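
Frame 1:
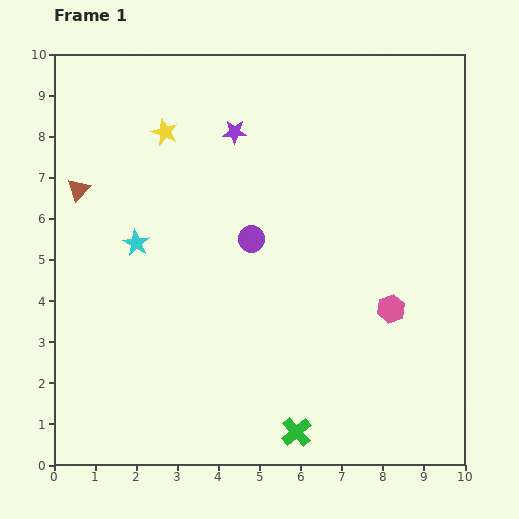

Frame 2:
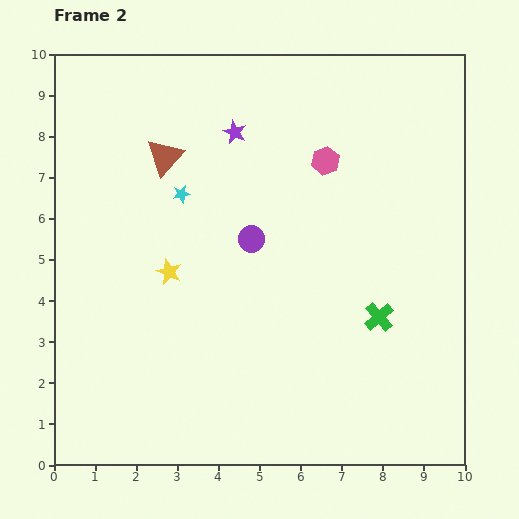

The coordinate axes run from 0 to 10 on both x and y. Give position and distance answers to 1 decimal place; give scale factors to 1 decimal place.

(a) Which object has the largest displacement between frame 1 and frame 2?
the pink hexagon

(moved 3.9; next 3.4)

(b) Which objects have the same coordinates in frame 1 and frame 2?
the purple circle, the purple star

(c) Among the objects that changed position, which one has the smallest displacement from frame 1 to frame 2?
the cyan star

(moved 1.6)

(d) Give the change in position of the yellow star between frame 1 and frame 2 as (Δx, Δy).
(0.1, -3.4)

The yellow star was at (2.7, 8.1) in frame 1 and (2.8, 4.7) in frame 2.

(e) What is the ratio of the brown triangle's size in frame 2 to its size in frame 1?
1.6×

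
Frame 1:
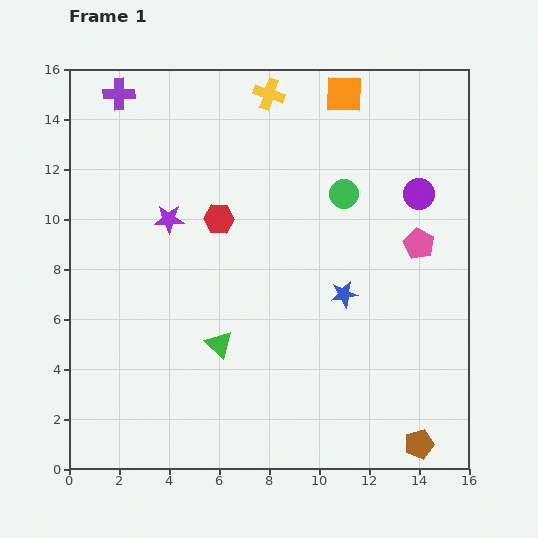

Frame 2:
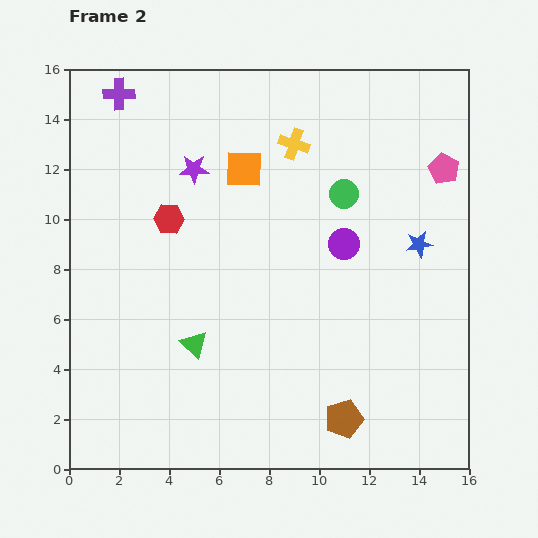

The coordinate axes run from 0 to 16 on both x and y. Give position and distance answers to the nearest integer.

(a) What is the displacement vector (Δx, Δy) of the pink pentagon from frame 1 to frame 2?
(1, 3)

The pink pentagon was at (14, 9) in frame 1 and (15, 12) in frame 2.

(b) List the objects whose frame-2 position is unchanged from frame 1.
the green circle, the purple cross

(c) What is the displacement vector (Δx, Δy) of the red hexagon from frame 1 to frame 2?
(-2, 0)

The red hexagon was at (6, 10) in frame 1 and (4, 10) in frame 2.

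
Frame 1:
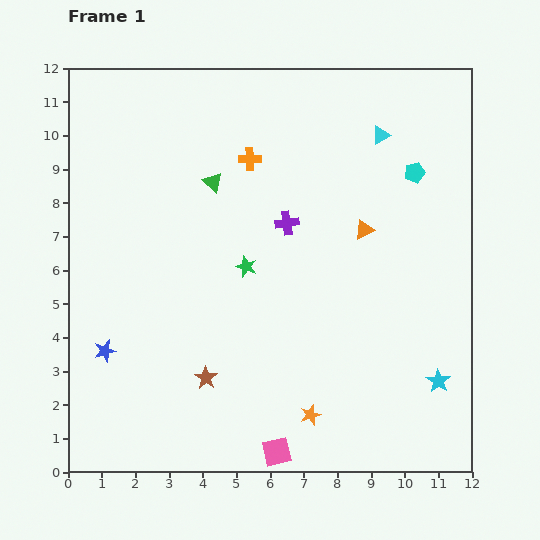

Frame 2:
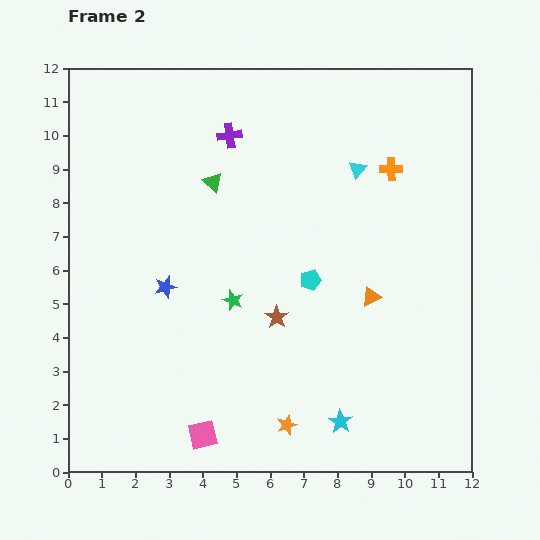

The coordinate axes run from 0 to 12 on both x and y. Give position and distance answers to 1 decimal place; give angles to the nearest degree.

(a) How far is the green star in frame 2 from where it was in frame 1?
1.1

The green star moved from (5.3, 6.1) to (4.9, 5.1), a distance of √(0.4² + 1.0²) ≈ 1.1.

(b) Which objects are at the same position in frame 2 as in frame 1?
the green triangle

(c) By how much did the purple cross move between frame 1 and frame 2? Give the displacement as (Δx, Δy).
(-1.7, 2.6)

The purple cross was at (6.5, 7.4) in frame 1 and (4.8, 10.0) in frame 2.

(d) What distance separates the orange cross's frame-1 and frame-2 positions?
4.2

The orange cross moved from (5.4, 9.3) to (9.6, 9.0), a distance of √(4.2² + 0.3²) ≈ 4.2.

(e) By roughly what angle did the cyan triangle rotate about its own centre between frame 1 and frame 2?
23° counter-clockwise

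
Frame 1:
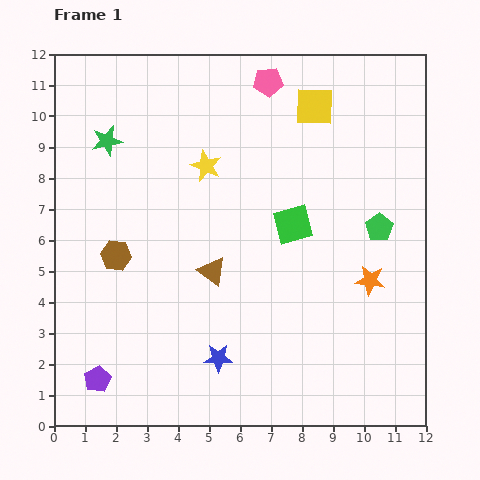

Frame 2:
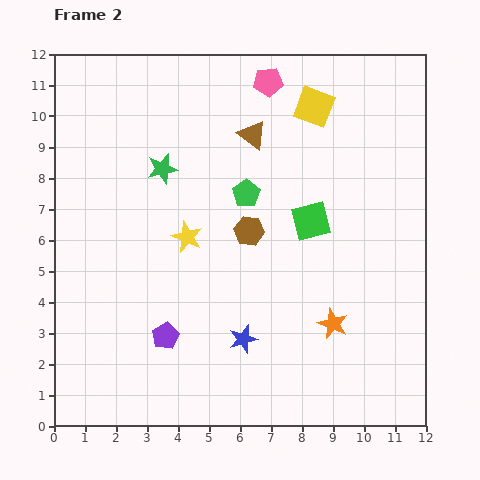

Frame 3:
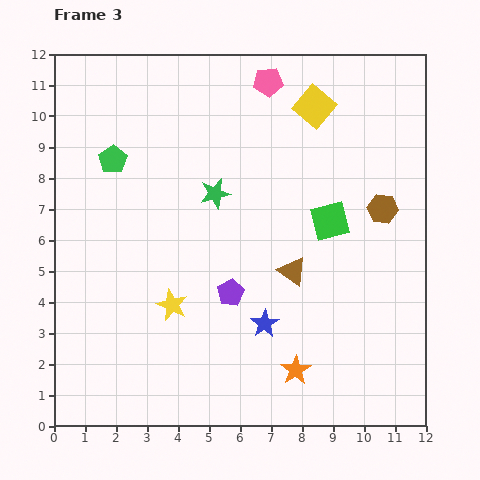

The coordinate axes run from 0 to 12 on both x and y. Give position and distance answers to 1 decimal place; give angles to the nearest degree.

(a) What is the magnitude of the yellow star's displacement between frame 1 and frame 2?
2.4

The yellow star moved from (4.9, 8.4) to (4.3, 6.1), a distance of √(0.6² + 2.3²) ≈ 2.4.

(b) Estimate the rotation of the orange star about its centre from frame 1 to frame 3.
31° clockwise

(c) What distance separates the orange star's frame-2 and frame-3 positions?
1.9

The orange star moved from (9.0, 3.3) to (7.8, 1.8), a distance of √(1.2² + 1.5²) ≈ 1.9.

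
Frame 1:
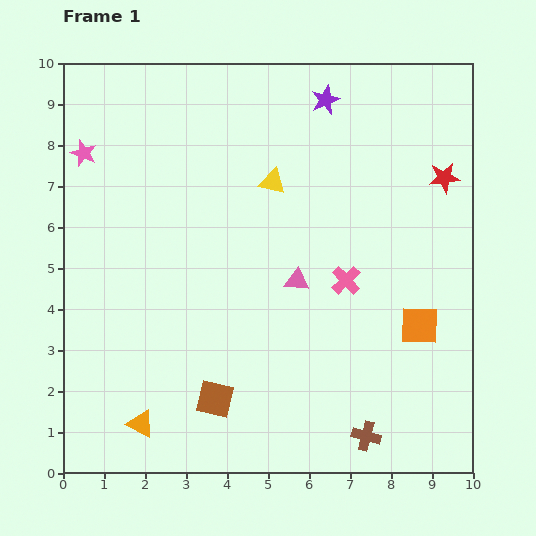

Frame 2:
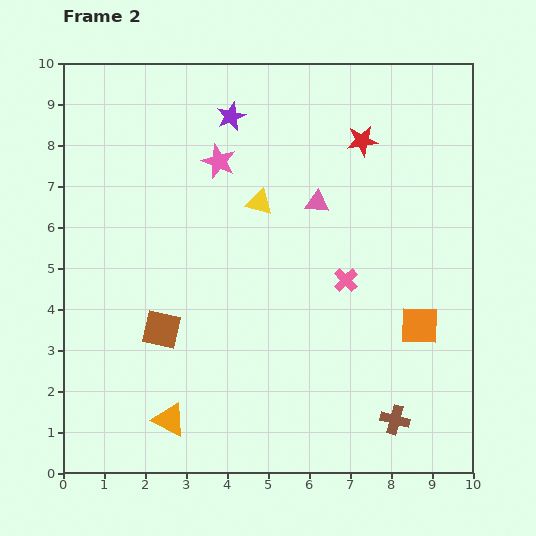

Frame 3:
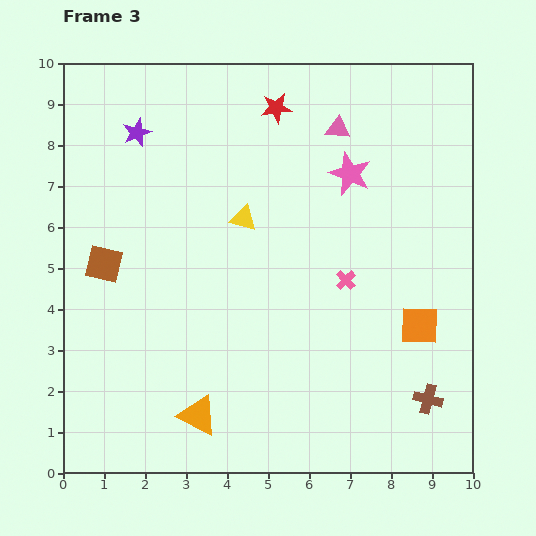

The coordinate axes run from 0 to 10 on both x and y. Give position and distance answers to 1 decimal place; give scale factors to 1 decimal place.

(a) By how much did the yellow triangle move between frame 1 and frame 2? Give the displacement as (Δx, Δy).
(-0.3, -0.5)

The yellow triangle was at (5.1, 7.1) in frame 1 and (4.8, 6.6) in frame 2.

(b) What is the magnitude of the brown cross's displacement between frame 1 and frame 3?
1.7

The brown cross moved from (7.4, 0.9) to (8.9, 1.8), a distance of √(1.5² + 0.9²) ≈ 1.7.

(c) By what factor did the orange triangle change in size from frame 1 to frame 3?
1.4×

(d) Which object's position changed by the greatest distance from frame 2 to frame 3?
the pink star

(moved 3.2; next 2.3)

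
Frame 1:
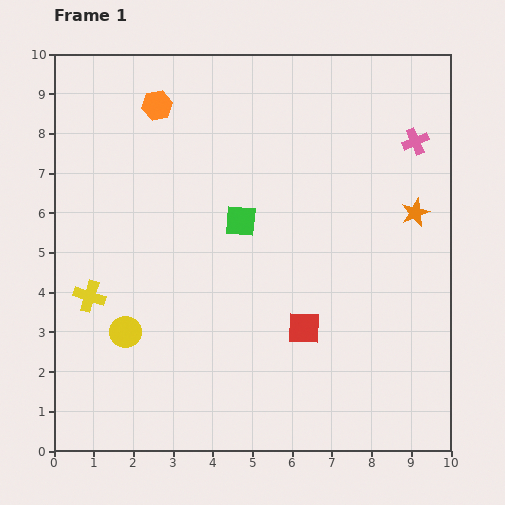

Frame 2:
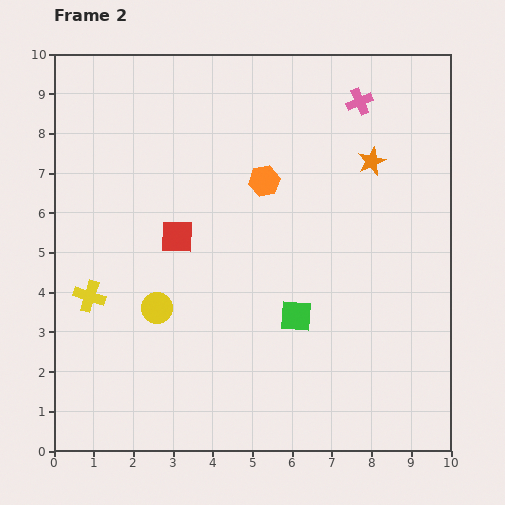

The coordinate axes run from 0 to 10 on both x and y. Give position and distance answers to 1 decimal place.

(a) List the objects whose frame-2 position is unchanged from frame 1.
the yellow cross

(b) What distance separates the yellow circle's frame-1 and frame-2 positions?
1.0

The yellow circle moved from (1.8, 3.0) to (2.6, 3.6), a distance of √(0.8² + 0.6²) ≈ 1.0.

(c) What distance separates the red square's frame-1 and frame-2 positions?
3.9

The red square moved from (6.3, 3.1) to (3.1, 5.4), a distance of √(3.2² + 2.3²) ≈ 3.9.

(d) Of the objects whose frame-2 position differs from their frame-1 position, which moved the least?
the yellow circle

(moved 1.0)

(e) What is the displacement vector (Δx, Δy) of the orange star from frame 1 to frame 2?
(-1.1, 1.3)

The orange star was at (9.1, 6.0) in frame 1 and (8.0, 7.3) in frame 2.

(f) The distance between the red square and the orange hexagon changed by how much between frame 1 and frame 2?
-4.1

Distance in frame 1: 6.7. Distance in frame 2: 2.6.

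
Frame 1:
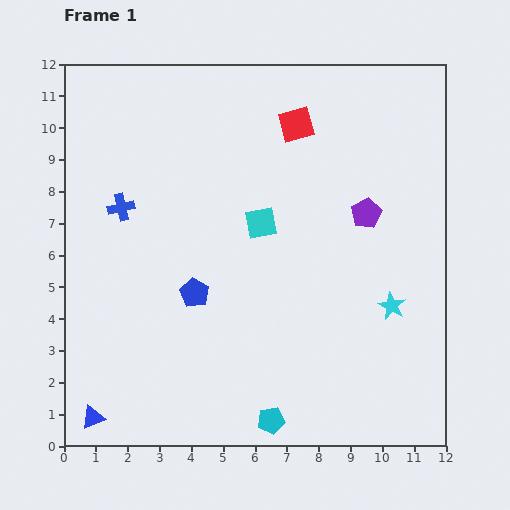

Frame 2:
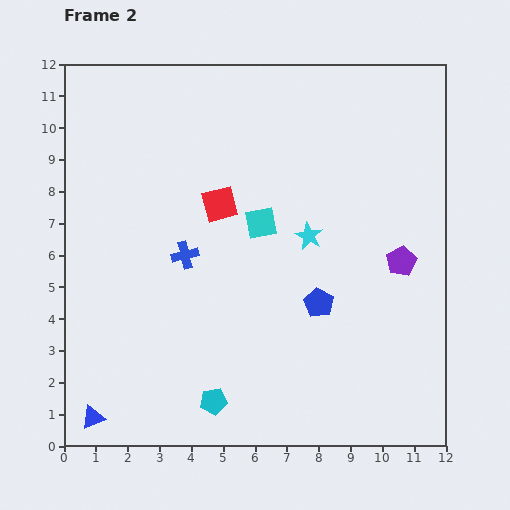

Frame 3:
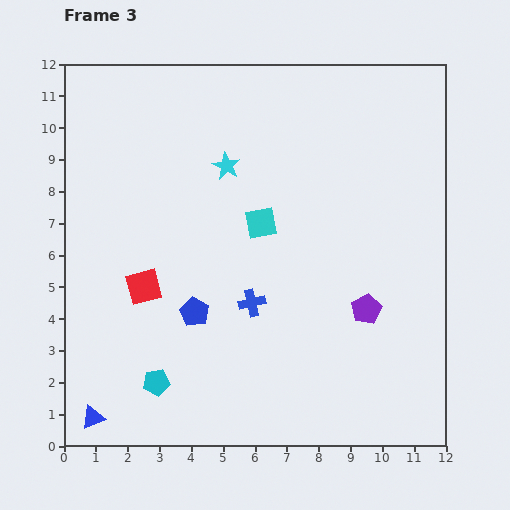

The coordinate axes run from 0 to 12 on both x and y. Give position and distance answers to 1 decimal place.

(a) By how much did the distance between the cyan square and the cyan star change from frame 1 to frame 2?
-3.3

Distance in frame 1: 4.9. Distance in frame 2: 1.6.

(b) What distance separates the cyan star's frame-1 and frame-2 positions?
3.4

The cyan star moved from (10.3, 4.4) to (7.7, 6.6), a distance of √(2.6² + 2.2²) ≈ 3.4.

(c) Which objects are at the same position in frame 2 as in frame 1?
the blue triangle, the cyan square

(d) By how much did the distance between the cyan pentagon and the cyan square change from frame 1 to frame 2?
-0.4

Distance in frame 1: 6.2. Distance in frame 2: 5.8.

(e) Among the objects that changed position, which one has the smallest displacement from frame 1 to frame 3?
the blue pentagon

(moved 0.6)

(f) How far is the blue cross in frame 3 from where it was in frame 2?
2.6

The blue cross moved from (3.8, 6.0) to (5.9, 4.5), a distance of √(2.1² + 1.5²) ≈ 2.6.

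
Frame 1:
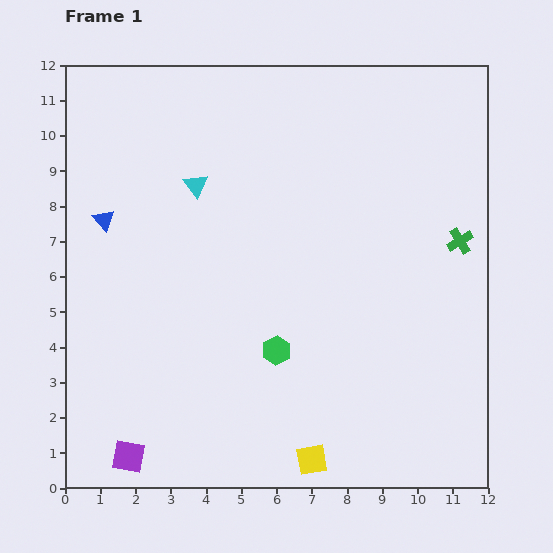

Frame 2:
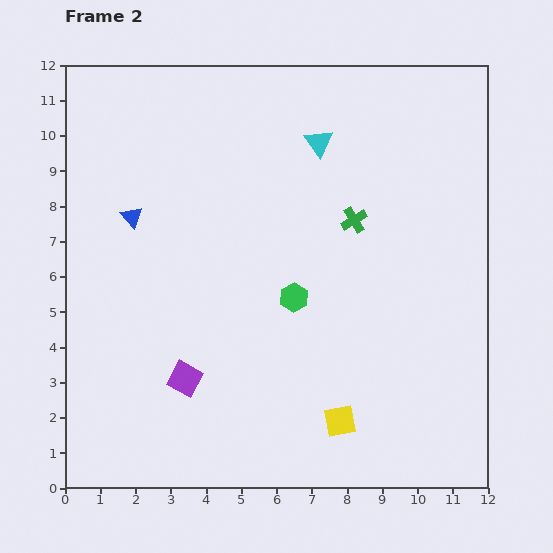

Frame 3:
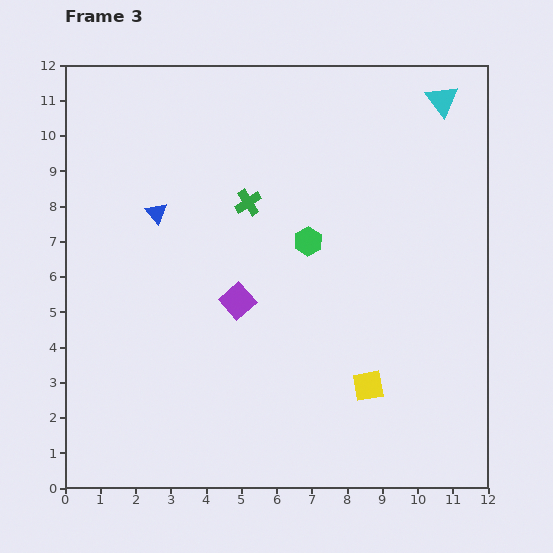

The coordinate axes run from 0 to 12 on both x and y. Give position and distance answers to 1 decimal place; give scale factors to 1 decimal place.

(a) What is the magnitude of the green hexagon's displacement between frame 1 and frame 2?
1.6

The green hexagon moved from (6.0, 3.9) to (6.5, 5.4), a distance of √(0.5² + 1.5²) ≈ 1.6.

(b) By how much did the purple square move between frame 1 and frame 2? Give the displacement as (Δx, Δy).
(1.6, 2.2)

The purple square was at (1.8, 0.9) in frame 1 and (3.4, 3.1) in frame 2.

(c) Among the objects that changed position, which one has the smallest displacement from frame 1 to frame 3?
the blue triangle

(moved 1.5)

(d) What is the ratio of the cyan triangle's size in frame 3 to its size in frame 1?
1.3×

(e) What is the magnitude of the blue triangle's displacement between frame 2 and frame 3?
0.7

The blue triangle moved from (1.9, 7.7) to (2.6, 7.8), a distance of √(0.7² + 0.1²) ≈ 0.7.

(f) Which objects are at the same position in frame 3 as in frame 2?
none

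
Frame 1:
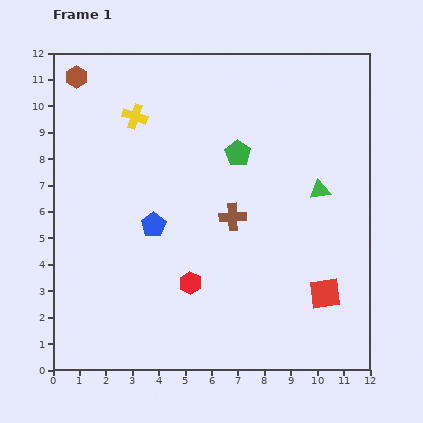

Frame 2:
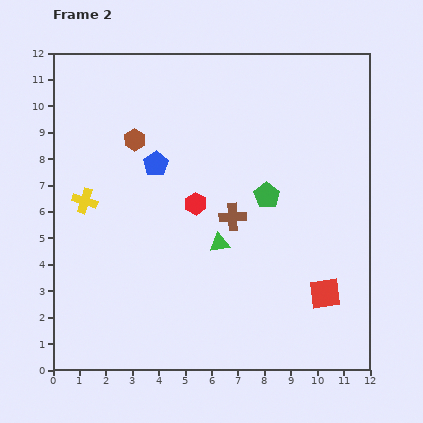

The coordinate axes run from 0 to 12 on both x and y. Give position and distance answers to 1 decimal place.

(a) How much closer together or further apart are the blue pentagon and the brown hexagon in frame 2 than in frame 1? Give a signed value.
-5.1

Distance in frame 1: 6.3. Distance in frame 2: 1.2.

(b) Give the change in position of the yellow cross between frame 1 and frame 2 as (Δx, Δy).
(-1.9, -3.2)

The yellow cross was at (3.1, 9.6) in frame 1 and (1.2, 6.4) in frame 2.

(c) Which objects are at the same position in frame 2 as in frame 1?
the brown cross, the red square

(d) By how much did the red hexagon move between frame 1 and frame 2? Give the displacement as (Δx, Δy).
(0.2, 3.0)

The red hexagon was at (5.2, 3.3) in frame 1 and (5.4, 6.3) in frame 2.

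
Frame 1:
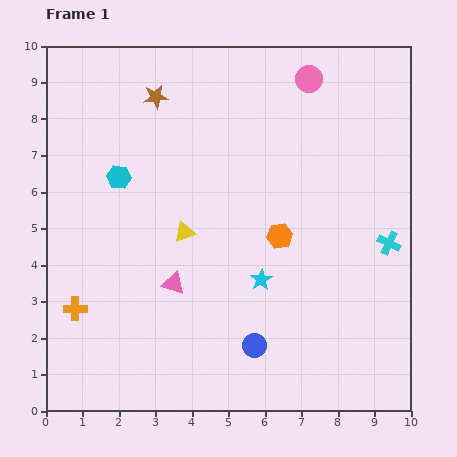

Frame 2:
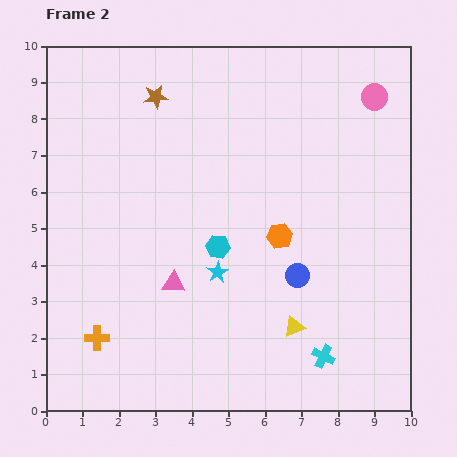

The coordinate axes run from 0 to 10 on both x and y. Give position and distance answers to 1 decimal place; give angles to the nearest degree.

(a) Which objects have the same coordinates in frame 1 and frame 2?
the orange hexagon, the brown star, the pink triangle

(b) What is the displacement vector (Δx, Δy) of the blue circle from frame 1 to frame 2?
(1.2, 1.9)

The blue circle was at (5.7, 1.8) in frame 1 and (6.9, 3.7) in frame 2.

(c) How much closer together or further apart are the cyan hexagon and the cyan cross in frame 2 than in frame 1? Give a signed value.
-3.4

Distance in frame 1: 7.6. Distance in frame 2: 4.2.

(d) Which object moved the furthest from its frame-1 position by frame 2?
the yellow triangle

(moved 4.0; next 3.6)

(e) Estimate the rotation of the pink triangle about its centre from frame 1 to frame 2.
15° counter-clockwise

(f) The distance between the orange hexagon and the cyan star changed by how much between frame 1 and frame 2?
+0.7

Distance in frame 1: 1.3. Distance in frame 2: 2.0.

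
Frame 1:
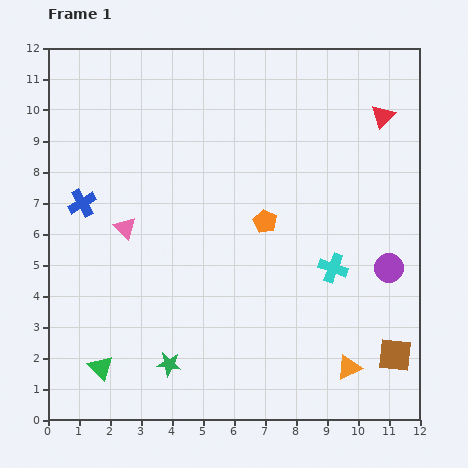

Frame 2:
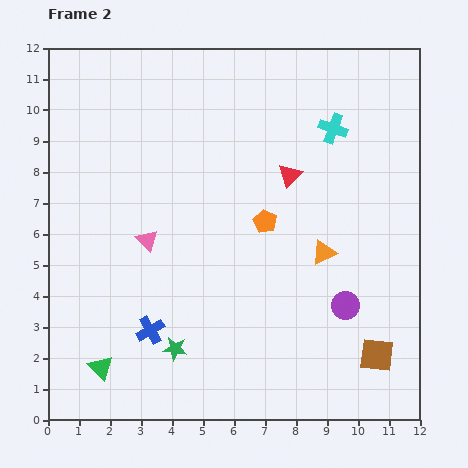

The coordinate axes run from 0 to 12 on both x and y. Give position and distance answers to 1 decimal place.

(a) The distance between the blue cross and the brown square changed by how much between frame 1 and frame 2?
-3.9

Distance in frame 1: 11.2. Distance in frame 2: 7.3.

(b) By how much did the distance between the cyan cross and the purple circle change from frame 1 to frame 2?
+3.9

Distance in frame 1: 1.8. Distance in frame 2: 5.7.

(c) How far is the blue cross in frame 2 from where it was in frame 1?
4.7

The blue cross moved from (1.1, 7.0) to (3.3, 2.9), a distance of √(2.2² + 4.1²) ≈ 4.7.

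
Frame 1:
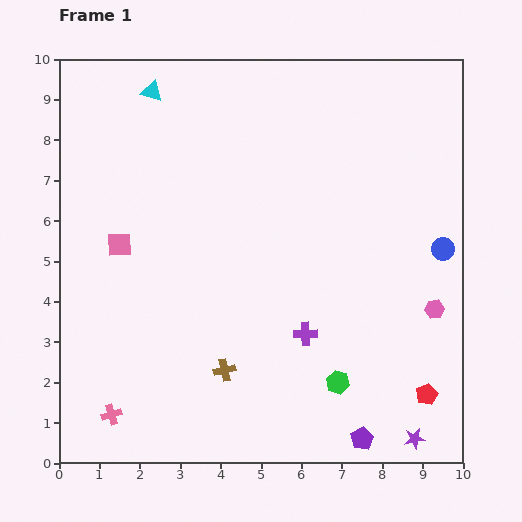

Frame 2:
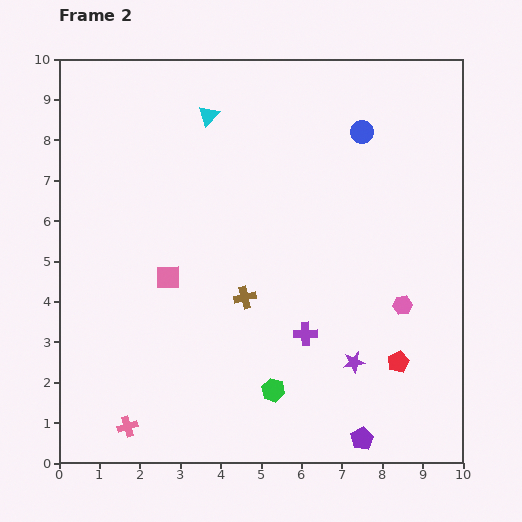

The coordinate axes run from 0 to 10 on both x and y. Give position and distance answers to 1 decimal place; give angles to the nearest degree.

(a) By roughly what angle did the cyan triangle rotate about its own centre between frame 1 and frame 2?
55° clockwise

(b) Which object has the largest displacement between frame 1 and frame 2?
the blue circle

(moved 3.5; next 2.4)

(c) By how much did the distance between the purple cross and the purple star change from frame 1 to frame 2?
-2.3

Distance in frame 1: 3.7. Distance in frame 2: 1.4.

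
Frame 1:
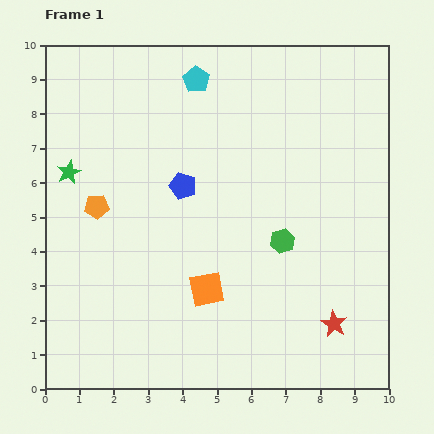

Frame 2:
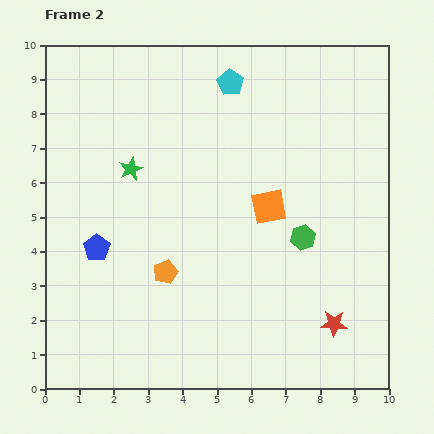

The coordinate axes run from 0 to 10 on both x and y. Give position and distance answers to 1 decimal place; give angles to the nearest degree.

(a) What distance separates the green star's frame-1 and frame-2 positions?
1.8

The green star moved from (0.7, 6.3) to (2.5, 6.4), a distance of √(1.8² + 0.1²) ≈ 1.8.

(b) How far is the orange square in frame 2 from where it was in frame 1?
3.0

The orange square moved from (4.7, 2.9) to (6.5, 5.3), a distance of √(1.8² + 2.4²) ≈ 3.0.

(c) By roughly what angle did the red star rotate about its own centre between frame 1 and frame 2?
27° counter-clockwise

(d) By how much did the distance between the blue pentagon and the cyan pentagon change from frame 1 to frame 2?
+3.1

Distance in frame 1: 3.1. Distance in frame 2: 6.2.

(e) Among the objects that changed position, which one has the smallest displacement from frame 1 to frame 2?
the green hexagon

(moved 0.6)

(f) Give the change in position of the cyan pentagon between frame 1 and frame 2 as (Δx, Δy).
(1.0, -0.1)

The cyan pentagon was at (4.4, 9.0) in frame 1 and (5.4, 8.9) in frame 2.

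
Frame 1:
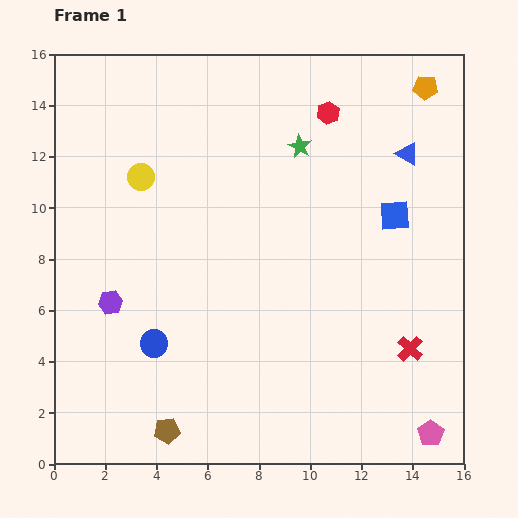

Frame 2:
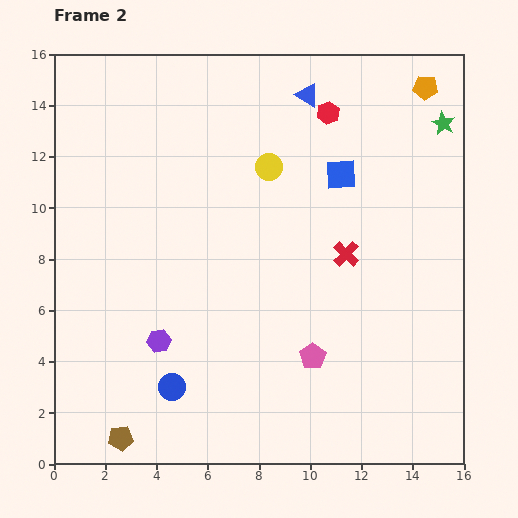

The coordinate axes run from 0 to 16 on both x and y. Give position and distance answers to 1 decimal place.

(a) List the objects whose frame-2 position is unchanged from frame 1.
the orange pentagon, the red hexagon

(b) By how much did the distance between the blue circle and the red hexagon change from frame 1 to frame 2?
+1.0

Distance in frame 1: 11.3. Distance in frame 2: 12.3.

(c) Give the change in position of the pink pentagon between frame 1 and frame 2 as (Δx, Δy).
(-4.6, 3.0)

The pink pentagon was at (14.7, 1.2) in frame 1 and (10.1, 4.2) in frame 2.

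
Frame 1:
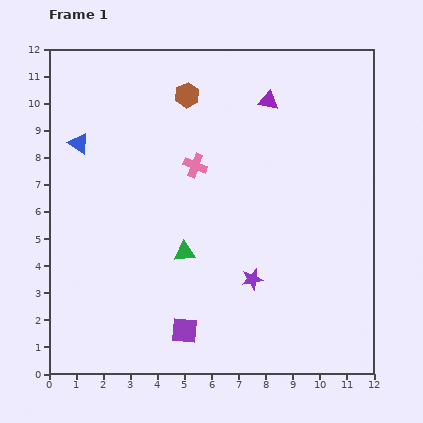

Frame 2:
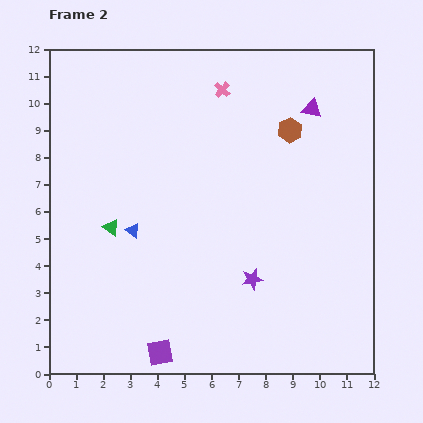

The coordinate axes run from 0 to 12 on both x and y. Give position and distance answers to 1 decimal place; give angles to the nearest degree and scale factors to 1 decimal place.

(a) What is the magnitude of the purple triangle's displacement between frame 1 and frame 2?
1.6

The purple triangle moved from (8.1, 10.1) to (9.7, 9.8), a distance of √(1.6² + 0.3²) ≈ 1.6.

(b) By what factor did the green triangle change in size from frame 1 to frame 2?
0.8×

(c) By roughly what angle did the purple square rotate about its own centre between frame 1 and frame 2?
16° counter-clockwise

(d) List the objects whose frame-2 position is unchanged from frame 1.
the purple star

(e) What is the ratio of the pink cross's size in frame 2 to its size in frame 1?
0.7×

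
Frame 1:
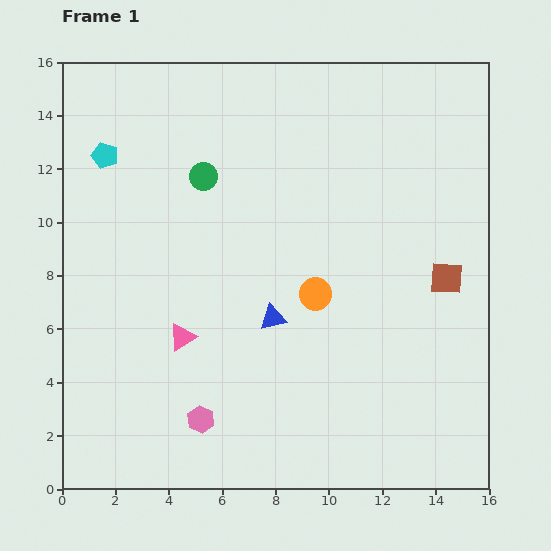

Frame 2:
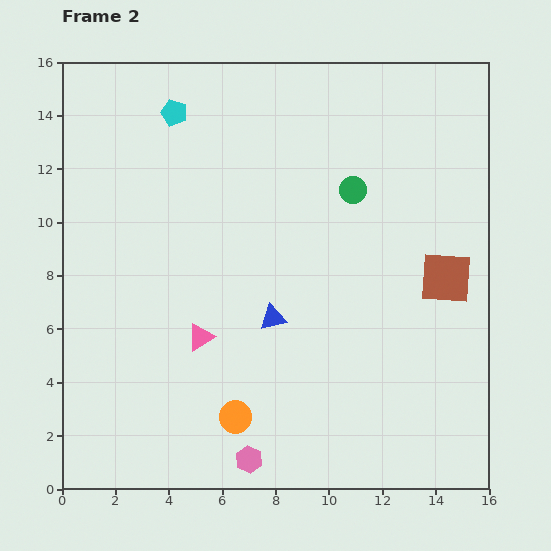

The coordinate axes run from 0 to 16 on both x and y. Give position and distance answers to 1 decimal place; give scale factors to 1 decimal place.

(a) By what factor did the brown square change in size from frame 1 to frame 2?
1.6×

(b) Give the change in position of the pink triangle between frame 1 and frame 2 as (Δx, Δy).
(0.7, 0.0)

The pink triangle was at (4.5, 5.7) in frame 1 and (5.2, 5.7) in frame 2.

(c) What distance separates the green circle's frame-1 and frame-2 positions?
5.6

The green circle moved from (5.3, 11.7) to (10.9, 11.2), a distance of √(5.6² + 0.5²) ≈ 5.6.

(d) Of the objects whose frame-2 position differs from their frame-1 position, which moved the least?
the pink triangle

(moved 0.7)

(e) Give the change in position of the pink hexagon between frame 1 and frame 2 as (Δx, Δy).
(1.8, -1.5)

The pink hexagon was at (5.2, 2.6) in frame 1 and (7.0, 1.1) in frame 2.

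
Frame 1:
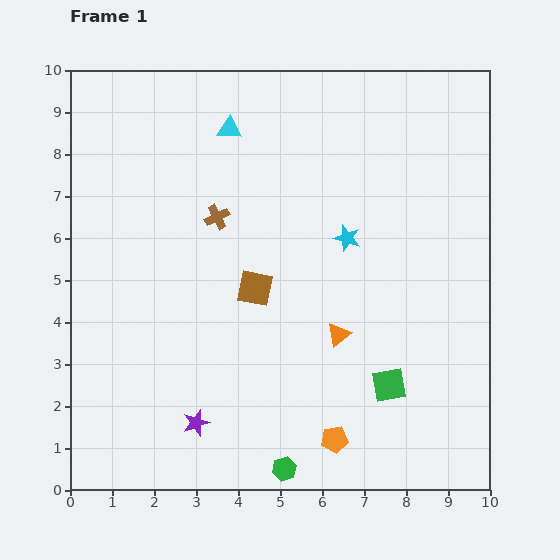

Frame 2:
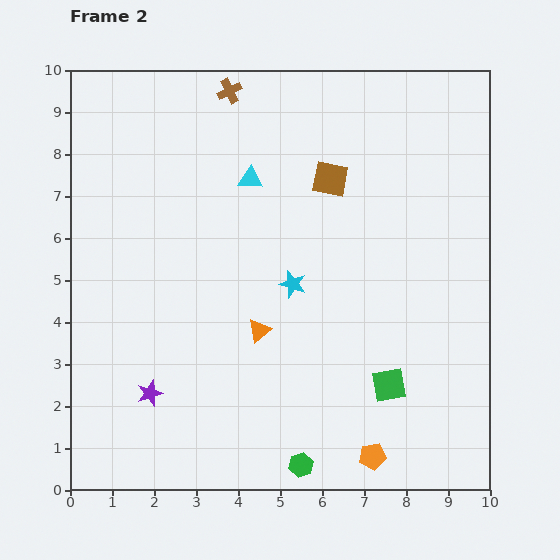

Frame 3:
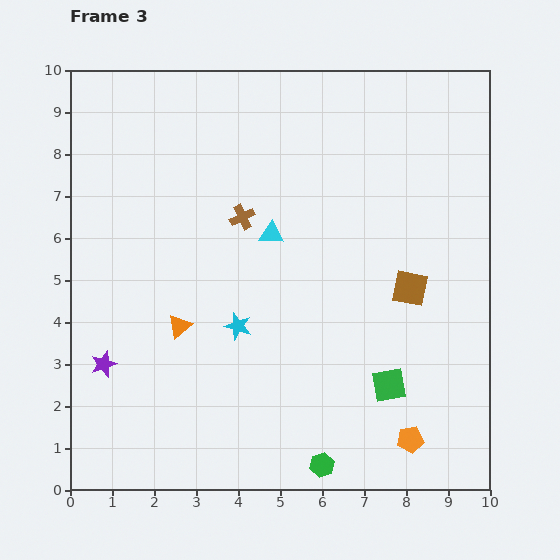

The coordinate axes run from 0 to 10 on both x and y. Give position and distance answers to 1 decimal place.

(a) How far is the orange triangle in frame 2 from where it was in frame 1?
1.9

The orange triangle moved from (6.4, 3.7) to (4.5, 3.8), a distance of √(1.9² + 0.1²) ≈ 1.9.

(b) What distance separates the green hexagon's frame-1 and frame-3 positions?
0.9

The green hexagon moved from (5.1, 0.5) to (6.0, 0.6), a distance of √(0.9² + 0.1²) ≈ 0.9.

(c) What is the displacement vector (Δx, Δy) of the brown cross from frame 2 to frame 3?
(0.3, -3.0)

The brown cross was at (3.8, 9.5) in frame 2 and (4.1, 6.5) in frame 3.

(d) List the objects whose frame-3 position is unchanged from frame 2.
the green square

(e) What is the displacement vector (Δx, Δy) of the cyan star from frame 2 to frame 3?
(-1.3, -1.0)

The cyan star was at (5.3, 4.9) in frame 2 and (4.0, 3.9) in frame 3.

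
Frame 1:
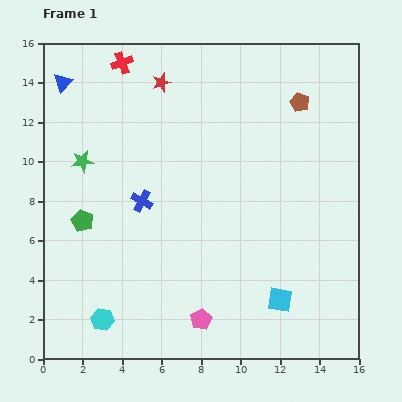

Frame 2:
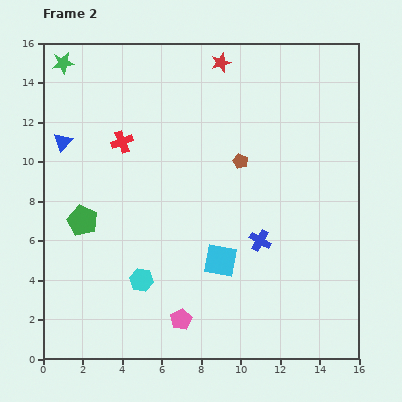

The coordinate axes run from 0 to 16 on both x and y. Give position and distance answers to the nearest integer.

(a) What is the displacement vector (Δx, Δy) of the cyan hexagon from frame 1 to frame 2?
(2, 2)

The cyan hexagon was at (3, 2) in frame 1 and (5, 4) in frame 2.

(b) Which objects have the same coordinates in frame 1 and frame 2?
the green pentagon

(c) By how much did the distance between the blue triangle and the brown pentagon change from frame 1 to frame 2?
-3

Distance in frame 1: 12. Distance in frame 2: 9.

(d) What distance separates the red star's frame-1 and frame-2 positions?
3

The red star moved from (6, 14) to (9, 15), a distance of √(3² + 1²) ≈ 3.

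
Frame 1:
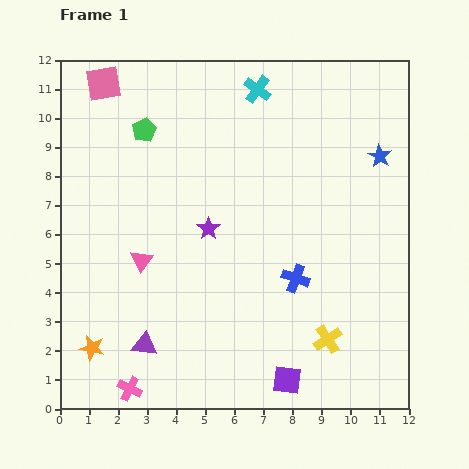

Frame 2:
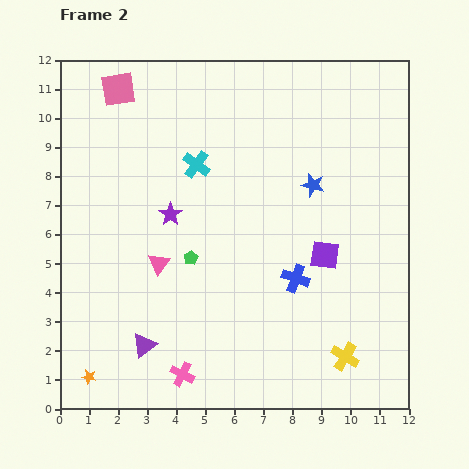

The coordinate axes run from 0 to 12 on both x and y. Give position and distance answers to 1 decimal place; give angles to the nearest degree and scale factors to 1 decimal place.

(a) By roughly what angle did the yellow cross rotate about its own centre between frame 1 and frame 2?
26° counter-clockwise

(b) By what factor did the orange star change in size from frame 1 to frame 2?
0.6×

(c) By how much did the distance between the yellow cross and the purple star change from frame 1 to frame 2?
+2.1

Distance in frame 1: 5.6. Distance in frame 2: 7.7.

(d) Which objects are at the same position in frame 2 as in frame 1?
the blue cross, the purple triangle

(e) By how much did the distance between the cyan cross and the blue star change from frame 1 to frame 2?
-0.7

Distance in frame 1: 4.8. Distance in frame 2: 4.1.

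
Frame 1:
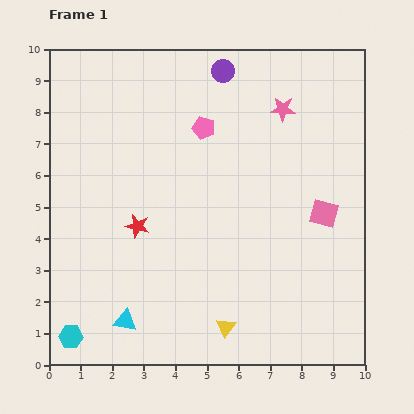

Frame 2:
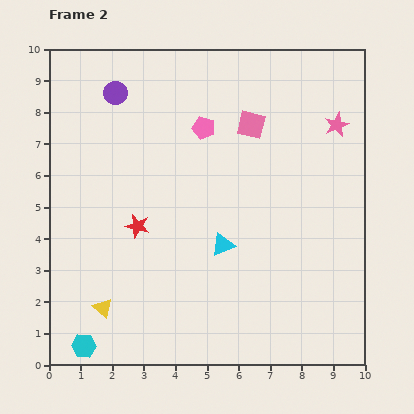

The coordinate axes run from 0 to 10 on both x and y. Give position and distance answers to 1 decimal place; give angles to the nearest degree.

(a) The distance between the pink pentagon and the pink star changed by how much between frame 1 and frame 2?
+1.6

Distance in frame 1: 2.6. Distance in frame 2: 4.2.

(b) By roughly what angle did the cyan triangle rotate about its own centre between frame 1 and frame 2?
33° counter-clockwise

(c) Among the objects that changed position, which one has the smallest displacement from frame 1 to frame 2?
the cyan hexagon

(moved 0.5)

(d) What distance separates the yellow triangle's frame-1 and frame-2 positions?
3.9

The yellow triangle moved from (5.6, 1.2) to (1.7, 1.8), a distance of √(3.9² + 0.6²) ≈ 3.9.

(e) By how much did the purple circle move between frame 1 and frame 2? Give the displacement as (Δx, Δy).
(-3.4, -0.7)

The purple circle was at (5.5, 9.3) in frame 1 and (2.1, 8.6) in frame 2.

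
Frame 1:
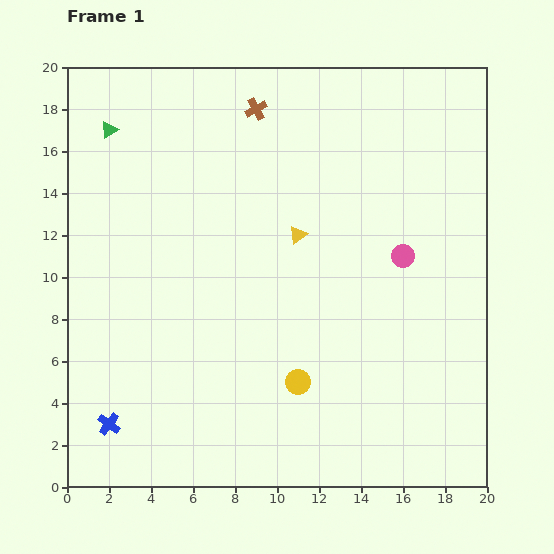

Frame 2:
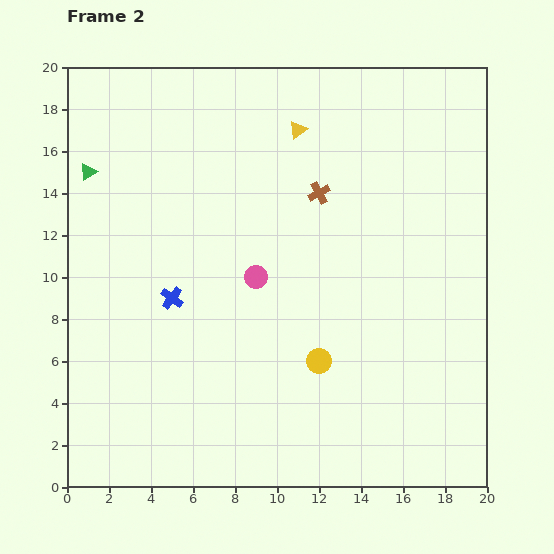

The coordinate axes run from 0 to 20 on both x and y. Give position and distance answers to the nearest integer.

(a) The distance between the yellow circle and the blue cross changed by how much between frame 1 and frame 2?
-1

Distance in frame 1: 9. Distance in frame 2: 8.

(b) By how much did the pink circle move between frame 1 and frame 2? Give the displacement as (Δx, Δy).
(-7, -1)

The pink circle was at (16, 11) in frame 1 and (9, 10) in frame 2.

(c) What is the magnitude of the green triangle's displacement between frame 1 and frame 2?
2

The green triangle moved from (2, 17) to (1, 15), a distance of √(1² + 2²) ≈ 2.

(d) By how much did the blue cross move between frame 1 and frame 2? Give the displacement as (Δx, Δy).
(3, 6)

The blue cross was at (2, 3) in frame 1 and (5, 9) in frame 2.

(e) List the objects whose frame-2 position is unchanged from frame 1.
none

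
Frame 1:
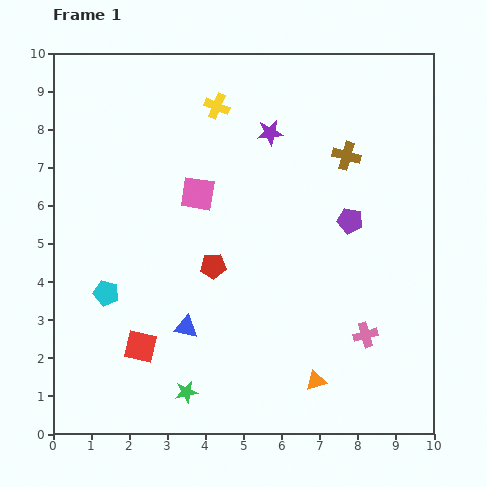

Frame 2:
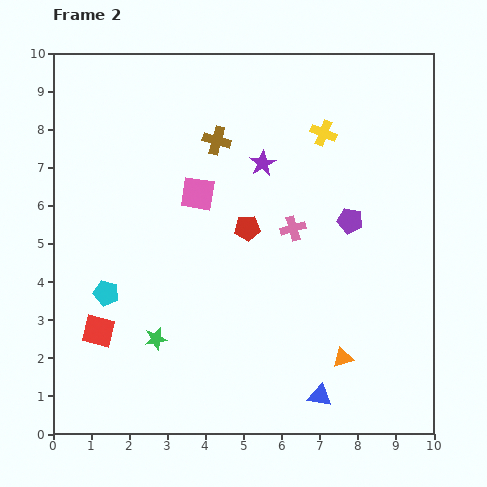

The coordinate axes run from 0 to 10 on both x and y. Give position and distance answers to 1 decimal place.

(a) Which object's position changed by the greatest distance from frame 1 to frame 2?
the blue triangle

(moved 3.9; next 3.4)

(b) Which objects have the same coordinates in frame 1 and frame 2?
the purple pentagon, the pink square, the cyan pentagon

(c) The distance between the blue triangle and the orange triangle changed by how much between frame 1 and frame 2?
-2.5

Distance in frame 1: 3.7. Distance in frame 2: 1.2.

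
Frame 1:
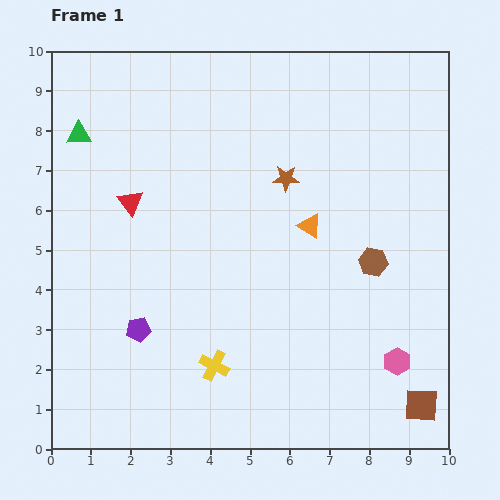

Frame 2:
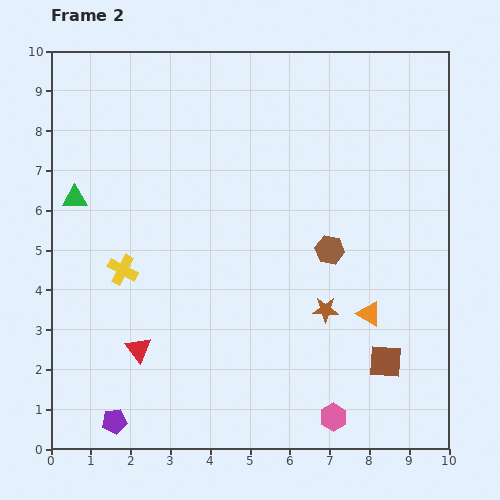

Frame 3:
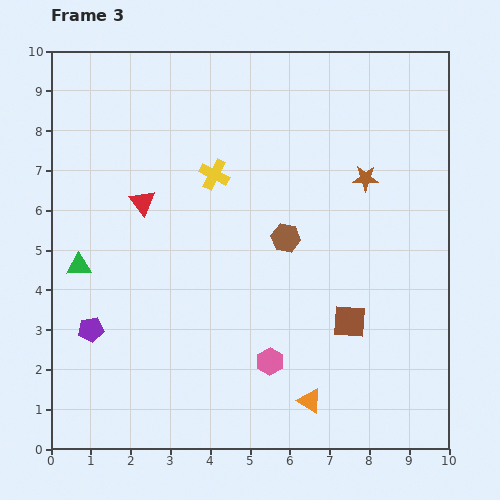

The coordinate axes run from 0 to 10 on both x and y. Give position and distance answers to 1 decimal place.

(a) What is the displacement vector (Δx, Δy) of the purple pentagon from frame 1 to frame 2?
(-0.6, -2.3)

The purple pentagon was at (2.2, 3.0) in frame 1 and (1.6, 0.7) in frame 2.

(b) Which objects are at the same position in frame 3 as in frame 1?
none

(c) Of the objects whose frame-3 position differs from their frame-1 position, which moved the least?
the red triangle

(moved 0.3)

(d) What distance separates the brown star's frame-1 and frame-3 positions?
2.0

The brown star moved from (5.9, 6.8) to (7.9, 6.8), a distance of √(2.0² + 0.0²) ≈ 2.0.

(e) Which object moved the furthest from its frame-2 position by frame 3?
the red triangle

(moved 3.7; next 3.4)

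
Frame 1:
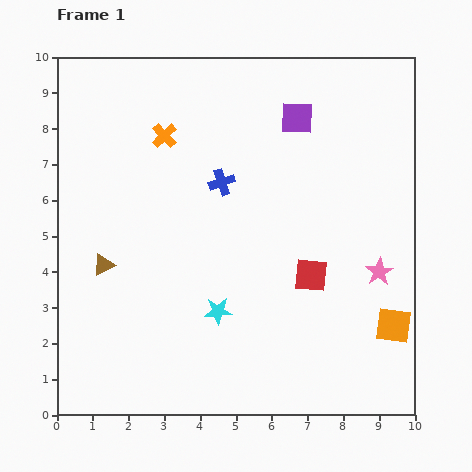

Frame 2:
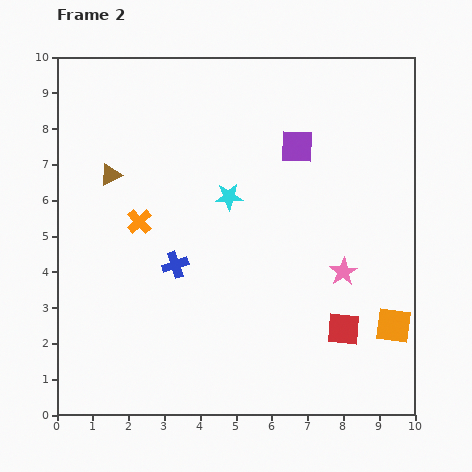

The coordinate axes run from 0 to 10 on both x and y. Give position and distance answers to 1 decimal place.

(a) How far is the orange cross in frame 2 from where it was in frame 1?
2.5

The orange cross moved from (3.0, 7.8) to (2.3, 5.4), a distance of √(0.7² + 2.4²) ≈ 2.5.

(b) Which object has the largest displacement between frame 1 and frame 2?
the cyan star

(moved 3.2; next 2.6)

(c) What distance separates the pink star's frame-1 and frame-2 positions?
1.0

The pink star moved from (9.0, 4.0) to (8.0, 4.0), a distance of √(1.0² + 0.0²) ≈ 1.0.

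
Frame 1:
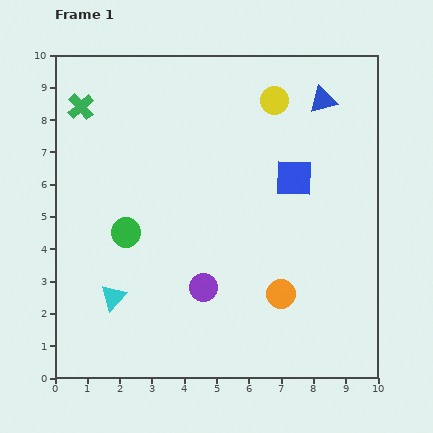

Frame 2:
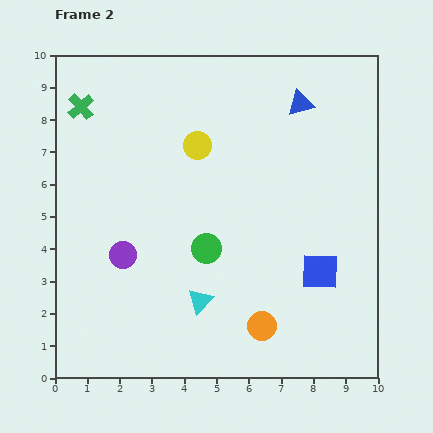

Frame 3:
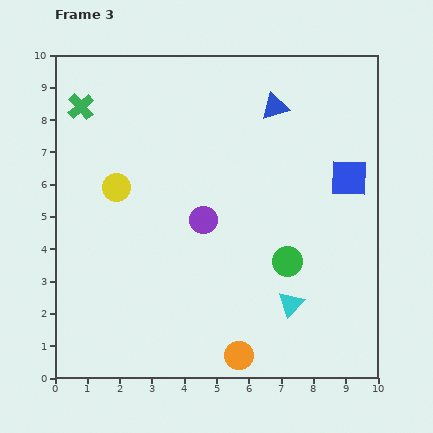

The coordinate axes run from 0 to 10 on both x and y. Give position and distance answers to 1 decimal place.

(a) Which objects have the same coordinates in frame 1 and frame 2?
the green cross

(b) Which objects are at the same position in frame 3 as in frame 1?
the green cross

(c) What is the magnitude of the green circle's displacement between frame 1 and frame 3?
5.1

The green circle moved from (2.2, 4.5) to (7.2, 3.6), a distance of √(5.0² + 0.9²) ≈ 5.1.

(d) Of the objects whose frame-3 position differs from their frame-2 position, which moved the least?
the blue triangle

(moved 0.8)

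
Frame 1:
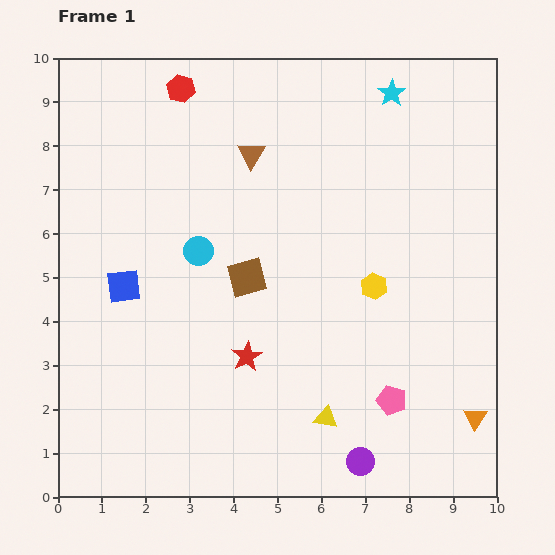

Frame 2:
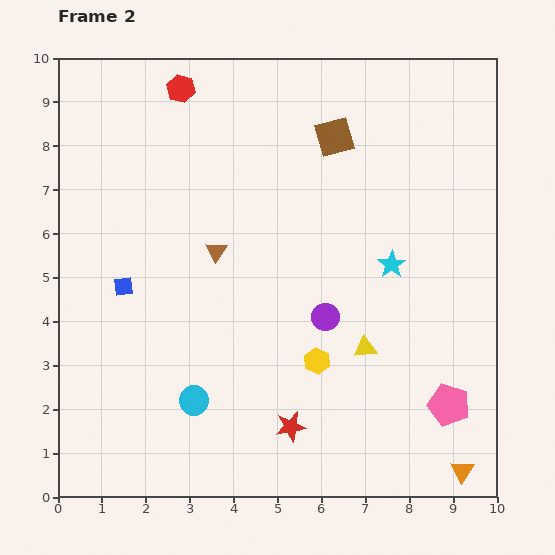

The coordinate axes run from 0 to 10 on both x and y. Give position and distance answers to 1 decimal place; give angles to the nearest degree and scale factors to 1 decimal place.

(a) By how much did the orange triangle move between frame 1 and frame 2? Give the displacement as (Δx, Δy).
(-0.3, -1.2)

The orange triangle was at (9.5, 1.8) in frame 1 and (9.2, 0.6) in frame 2.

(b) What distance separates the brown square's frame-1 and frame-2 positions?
3.8

The brown square moved from (4.3, 5.0) to (6.3, 8.2), a distance of √(2.0² + 3.2²) ≈ 3.8.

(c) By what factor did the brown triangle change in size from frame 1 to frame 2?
0.8×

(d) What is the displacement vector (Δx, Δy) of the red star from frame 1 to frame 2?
(1.0, -1.6)

The red star was at (4.3, 3.2) in frame 1 and (5.3, 1.6) in frame 2.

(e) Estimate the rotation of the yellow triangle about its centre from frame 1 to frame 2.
16° counter-clockwise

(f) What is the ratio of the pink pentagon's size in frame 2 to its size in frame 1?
1.4×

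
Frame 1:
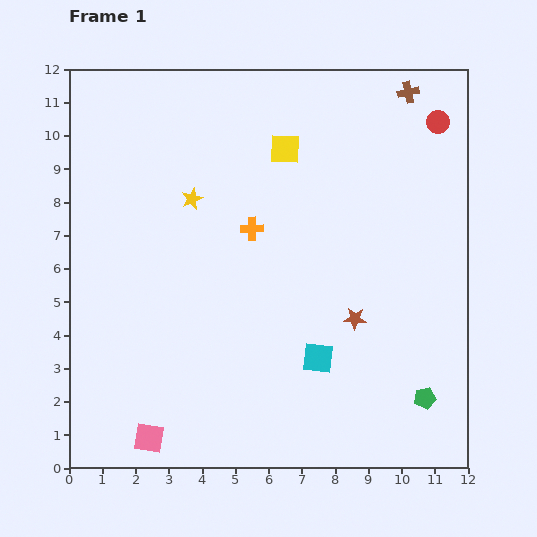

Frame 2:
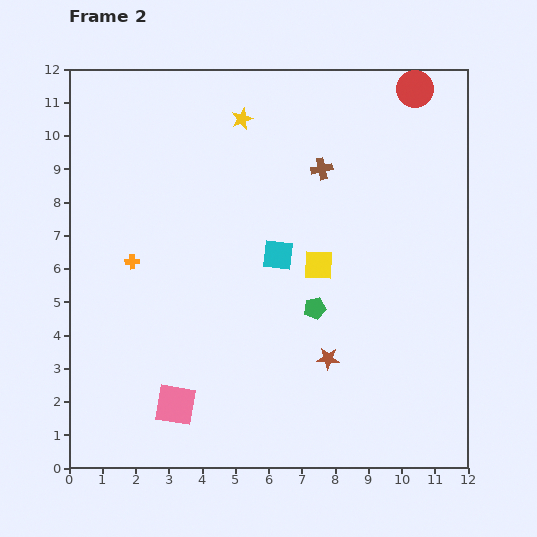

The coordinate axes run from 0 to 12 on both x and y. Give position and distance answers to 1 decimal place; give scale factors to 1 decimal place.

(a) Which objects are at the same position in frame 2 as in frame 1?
none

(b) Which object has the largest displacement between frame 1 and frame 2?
the green pentagon

(moved 4.3; next 3.7)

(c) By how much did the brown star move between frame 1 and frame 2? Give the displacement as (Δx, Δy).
(-0.8, -1.2)

The brown star was at (8.6, 4.5) in frame 1 and (7.8, 3.3) in frame 2.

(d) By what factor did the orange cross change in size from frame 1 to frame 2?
0.6×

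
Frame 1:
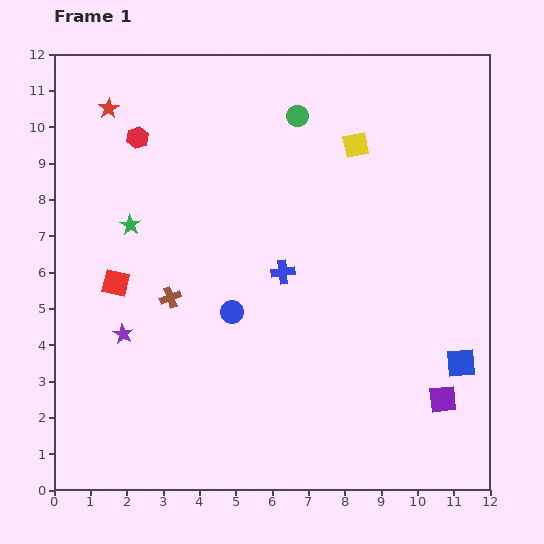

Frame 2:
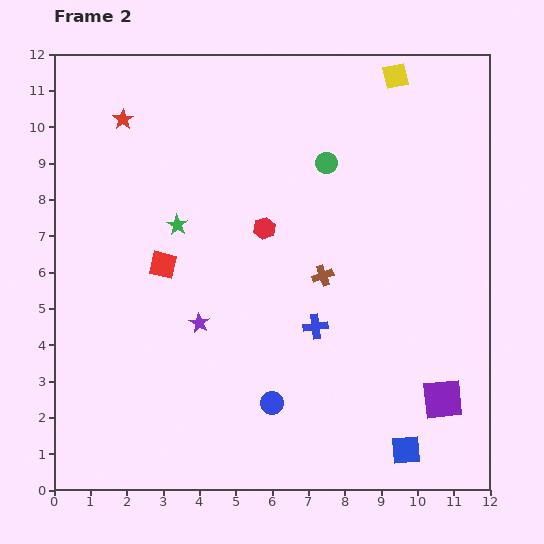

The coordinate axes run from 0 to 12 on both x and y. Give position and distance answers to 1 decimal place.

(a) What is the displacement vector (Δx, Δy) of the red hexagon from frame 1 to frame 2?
(3.5, -2.5)

The red hexagon was at (2.3, 9.7) in frame 1 and (5.8, 7.2) in frame 2.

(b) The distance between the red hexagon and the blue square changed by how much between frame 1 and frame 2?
-3.6

Distance in frame 1: 10.8. Distance in frame 2: 7.2.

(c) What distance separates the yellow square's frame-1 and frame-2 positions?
2.2

The yellow square moved from (8.3, 9.5) to (9.4, 11.4), a distance of √(1.1² + 1.9²) ≈ 2.2.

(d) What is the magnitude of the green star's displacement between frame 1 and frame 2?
1.3

The green star moved from (2.1, 7.3) to (3.4, 7.3), a distance of √(1.3² + 0.0²) ≈ 1.3.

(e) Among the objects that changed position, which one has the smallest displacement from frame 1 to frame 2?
the red star

(moved 0.5)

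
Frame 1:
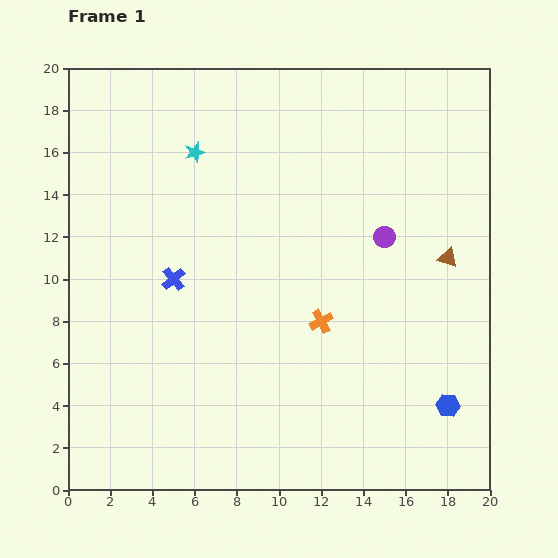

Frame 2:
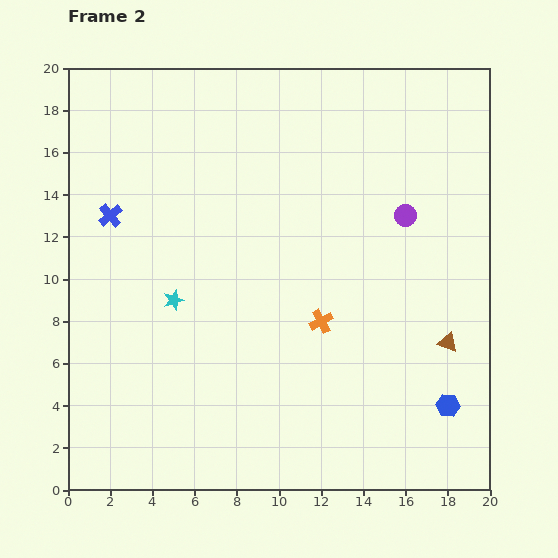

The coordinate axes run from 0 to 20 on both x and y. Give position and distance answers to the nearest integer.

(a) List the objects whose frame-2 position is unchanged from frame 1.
the blue hexagon, the orange cross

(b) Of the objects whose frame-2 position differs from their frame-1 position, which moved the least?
the purple circle

(moved 1)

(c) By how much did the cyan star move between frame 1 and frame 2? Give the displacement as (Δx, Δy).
(-1, -7)

The cyan star was at (6, 16) in frame 1 and (5, 9) in frame 2.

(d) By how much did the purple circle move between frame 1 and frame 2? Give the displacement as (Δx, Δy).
(1, 1)

The purple circle was at (15, 12) in frame 1 and (16, 13) in frame 2.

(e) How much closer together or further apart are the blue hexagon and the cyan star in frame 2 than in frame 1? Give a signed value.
-3

Distance in frame 1: 17. Distance in frame 2: 14.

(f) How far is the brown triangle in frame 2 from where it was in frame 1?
4

The brown triangle moved from (18, 11) to (18, 7), a distance of √(0² + 4²) ≈ 4.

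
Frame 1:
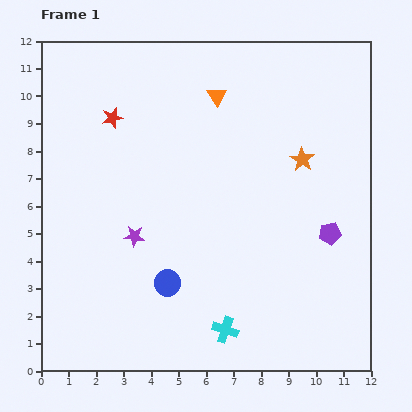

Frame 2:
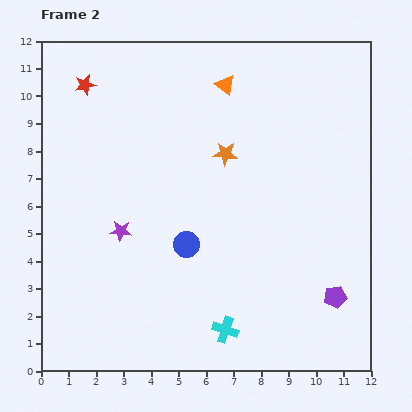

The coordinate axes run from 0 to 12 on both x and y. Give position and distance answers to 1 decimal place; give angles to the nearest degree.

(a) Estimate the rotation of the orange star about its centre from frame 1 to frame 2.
29° counter-clockwise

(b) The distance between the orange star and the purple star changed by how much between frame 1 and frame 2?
-2.0

Distance in frame 1: 6.7. Distance in frame 2: 4.7.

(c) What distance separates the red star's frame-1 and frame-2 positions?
1.6

The red star moved from (2.6, 9.2) to (1.6, 10.4), a distance of √(1.0² + 1.2²) ≈ 1.6.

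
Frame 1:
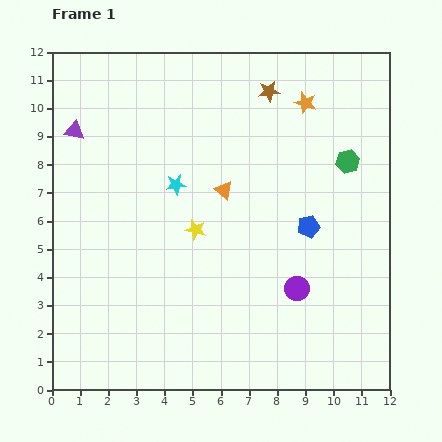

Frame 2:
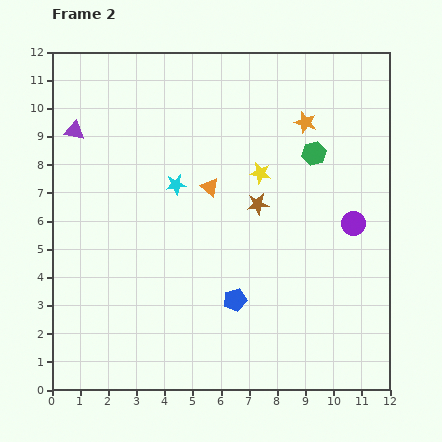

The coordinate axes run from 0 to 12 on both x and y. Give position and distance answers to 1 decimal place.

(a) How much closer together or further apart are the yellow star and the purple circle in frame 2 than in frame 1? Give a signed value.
-0.4

Distance in frame 1: 4.2. Distance in frame 2: 3.8.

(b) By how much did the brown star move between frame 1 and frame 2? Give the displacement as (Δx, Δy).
(-0.4, -4.0)

The brown star was at (7.7, 10.6) in frame 1 and (7.3, 6.6) in frame 2.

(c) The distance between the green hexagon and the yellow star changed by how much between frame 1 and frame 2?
-3.9

Distance in frame 1: 5.9. Distance in frame 2: 2.0.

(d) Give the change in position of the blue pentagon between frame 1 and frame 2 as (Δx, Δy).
(-2.6, -2.6)

The blue pentagon was at (9.1, 5.8) in frame 1 and (6.5, 3.2) in frame 2.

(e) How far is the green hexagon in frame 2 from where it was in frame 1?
1.2

The green hexagon moved from (10.5, 8.1) to (9.3, 8.4), a distance of √(1.2² + 0.3²) ≈ 1.2.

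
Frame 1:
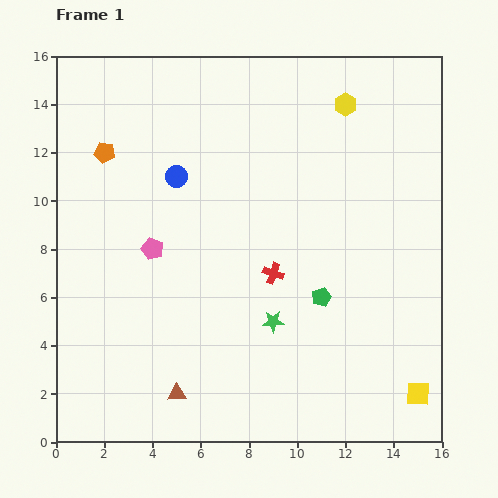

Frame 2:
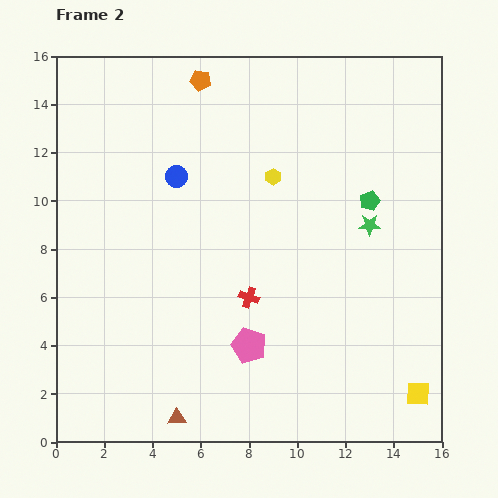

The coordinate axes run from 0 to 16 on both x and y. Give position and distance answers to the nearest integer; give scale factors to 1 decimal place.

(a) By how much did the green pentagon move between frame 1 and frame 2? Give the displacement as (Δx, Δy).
(2, 4)

The green pentagon was at (11, 6) in frame 1 and (13, 10) in frame 2.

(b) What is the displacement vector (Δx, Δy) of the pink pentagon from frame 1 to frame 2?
(4, -4)

The pink pentagon was at (4, 8) in frame 1 and (8, 4) in frame 2.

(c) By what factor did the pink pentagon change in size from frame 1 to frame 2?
1.6×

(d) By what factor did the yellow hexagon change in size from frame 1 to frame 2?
0.7×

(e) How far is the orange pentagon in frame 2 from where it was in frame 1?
5

The orange pentagon moved from (2, 12) to (6, 15), a distance of √(4² + 3²) ≈ 5.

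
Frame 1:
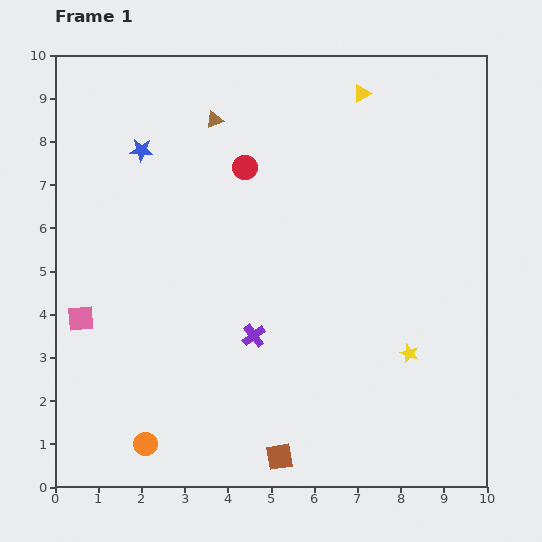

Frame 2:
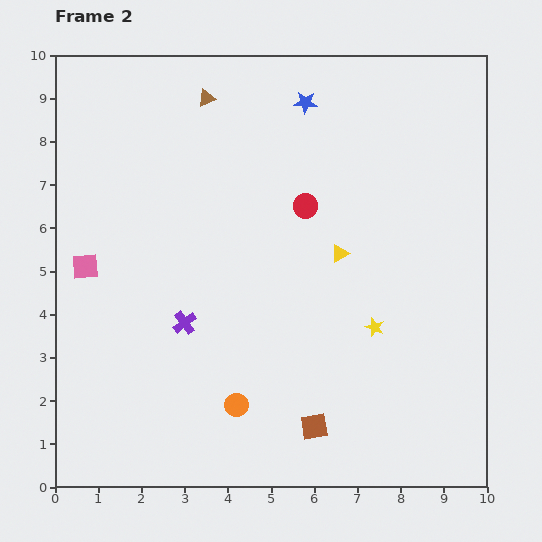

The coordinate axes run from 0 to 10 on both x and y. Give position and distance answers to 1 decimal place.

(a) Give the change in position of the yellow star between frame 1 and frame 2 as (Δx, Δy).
(-0.8, 0.6)

The yellow star was at (8.2, 3.1) in frame 1 and (7.4, 3.7) in frame 2.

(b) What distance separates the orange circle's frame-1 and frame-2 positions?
2.3

The orange circle moved from (2.1, 1.0) to (4.2, 1.9), a distance of √(2.1² + 0.9²) ≈ 2.3.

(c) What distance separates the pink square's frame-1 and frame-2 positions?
1.2

The pink square moved from (0.6, 3.9) to (0.7, 5.1), a distance of √(0.1² + 1.2²) ≈ 1.2.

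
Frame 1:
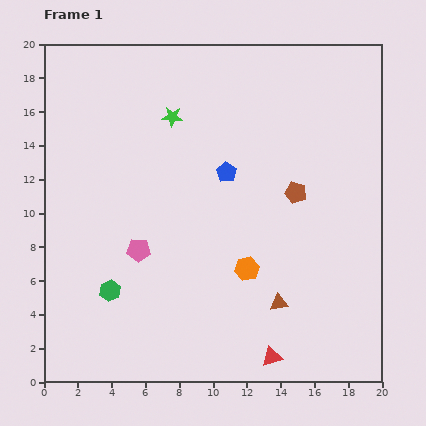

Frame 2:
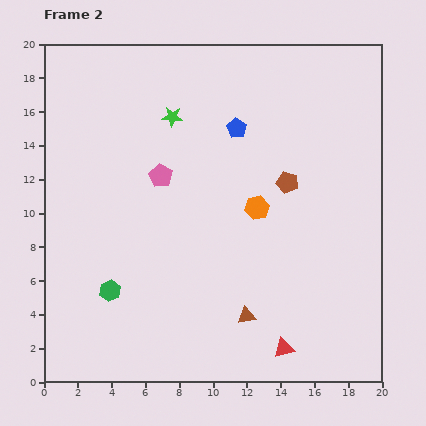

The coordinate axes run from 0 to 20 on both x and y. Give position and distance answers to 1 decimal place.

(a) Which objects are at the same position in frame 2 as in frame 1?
the green star, the green hexagon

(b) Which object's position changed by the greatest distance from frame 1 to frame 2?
the pink pentagon

(moved 4.6; next 3.6)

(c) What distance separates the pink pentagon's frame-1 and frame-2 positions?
4.6

The pink pentagon moved from (5.6, 7.8) to (6.9, 12.2), a distance of √(1.3² + 4.4²) ≈ 4.6.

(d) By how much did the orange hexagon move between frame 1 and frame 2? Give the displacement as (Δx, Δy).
(0.6, 3.6)

The orange hexagon was at (12.0, 6.7) in frame 1 and (12.6, 10.3) in frame 2.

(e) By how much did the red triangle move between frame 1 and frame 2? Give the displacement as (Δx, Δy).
(0.7, 0.5)

The red triangle was at (13.5, 1.5) in frame 1 and (14.2, 2.0) in frame 2.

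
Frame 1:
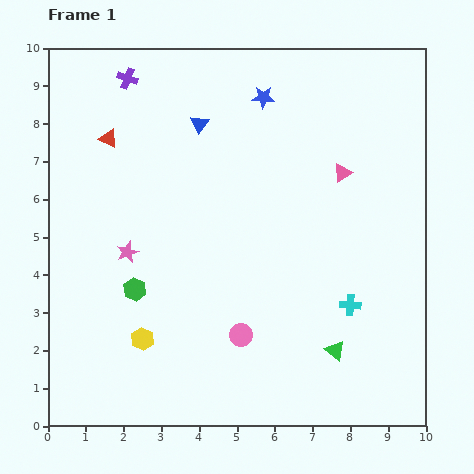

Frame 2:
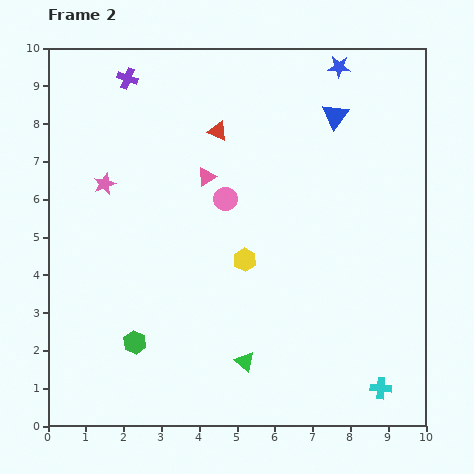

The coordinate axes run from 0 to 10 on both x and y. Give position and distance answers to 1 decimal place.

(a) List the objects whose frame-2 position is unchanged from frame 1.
the purple cross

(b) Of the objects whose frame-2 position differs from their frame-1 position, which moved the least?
the green hexagon

(moved 1.4)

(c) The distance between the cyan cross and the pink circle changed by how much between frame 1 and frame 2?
+3.5

Distance in frame 1: 3.0. Distance in frame 2: 6.5.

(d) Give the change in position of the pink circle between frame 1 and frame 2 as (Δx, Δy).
(-0.4, 3.6)

The pink circle was at (5.1, 2.4) in frame 1 and (4.7, 6.0) in frame 2.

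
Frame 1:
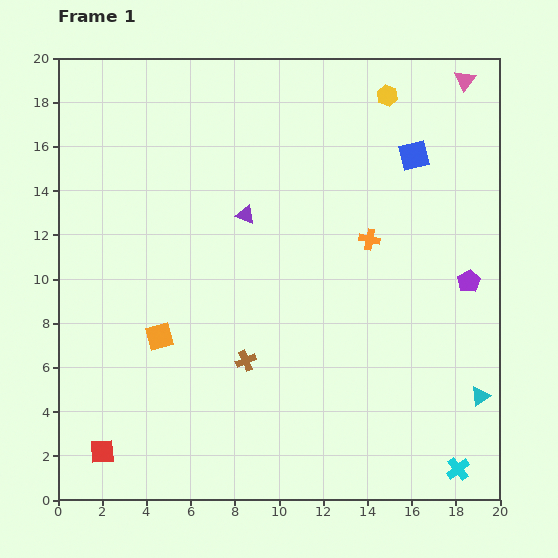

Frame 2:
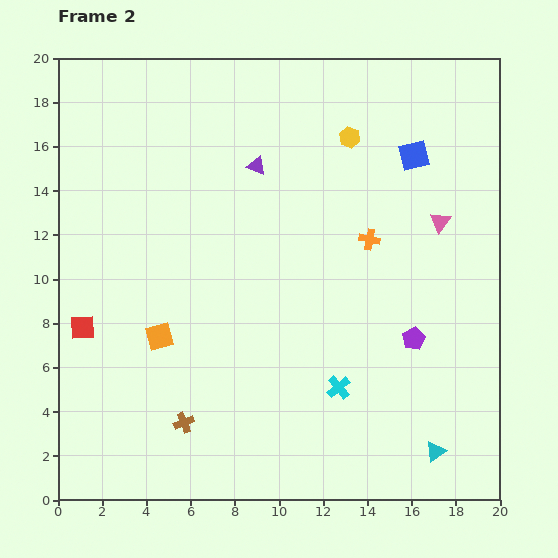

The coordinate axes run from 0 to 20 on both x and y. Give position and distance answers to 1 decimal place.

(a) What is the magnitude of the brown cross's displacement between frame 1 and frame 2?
4.0

The brown cross moved from (8.5, 6.3) to (5.7, 3.5), a distance of √(2.8² + 2.8²) ≈ 4.0.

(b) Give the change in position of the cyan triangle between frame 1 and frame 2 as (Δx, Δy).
(-2.0, -2.5)

The cyan triangle was at (19.1, 4.7) in frame 1 and (17.1, 2.2) in frame 2.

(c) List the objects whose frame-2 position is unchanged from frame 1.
the blue square, the orange cross, the orange square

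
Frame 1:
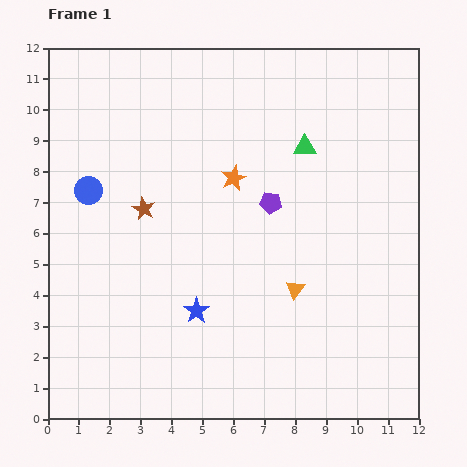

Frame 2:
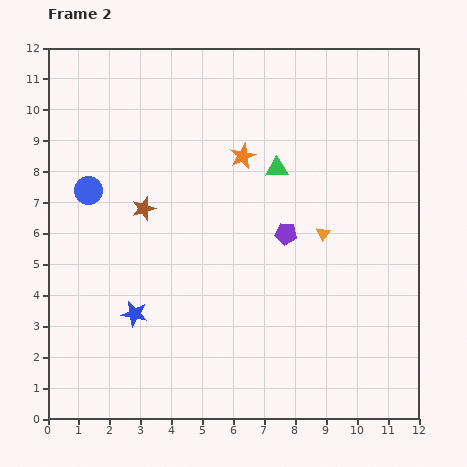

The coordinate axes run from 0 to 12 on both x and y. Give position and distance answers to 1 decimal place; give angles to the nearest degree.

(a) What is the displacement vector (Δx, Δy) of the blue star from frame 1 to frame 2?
(-2.0, -0.1)

The blue star was at (4.8, 3.5) in frame 1 and (2.8, 3.4) in frame 2.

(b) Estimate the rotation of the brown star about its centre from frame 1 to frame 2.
29° clockwise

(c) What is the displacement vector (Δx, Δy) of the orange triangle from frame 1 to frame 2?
(0.9, 1.8)

The orange triangle was at (8.0, 4.2) in frame 1 and (8.9, 6.0) in frame 2.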